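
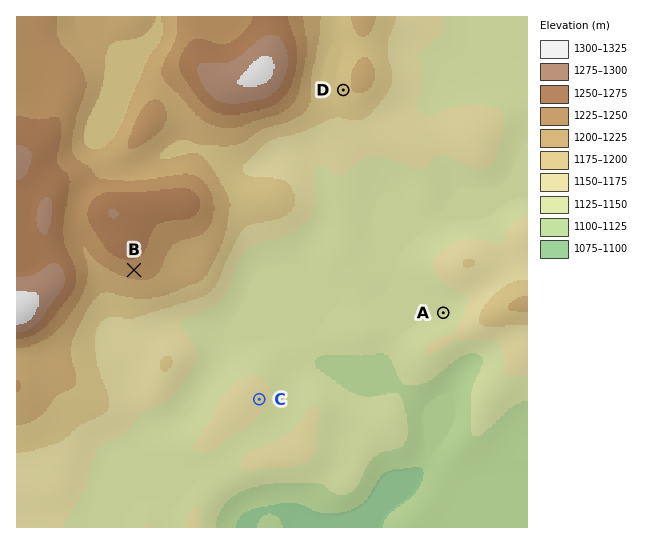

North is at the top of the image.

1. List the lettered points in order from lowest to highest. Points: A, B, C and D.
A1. A C D B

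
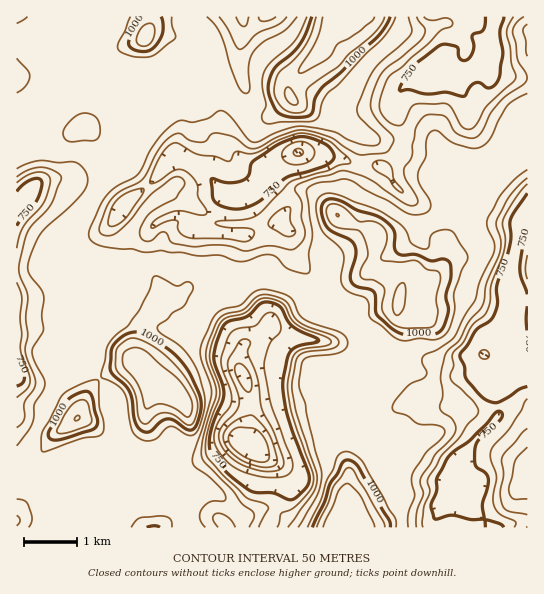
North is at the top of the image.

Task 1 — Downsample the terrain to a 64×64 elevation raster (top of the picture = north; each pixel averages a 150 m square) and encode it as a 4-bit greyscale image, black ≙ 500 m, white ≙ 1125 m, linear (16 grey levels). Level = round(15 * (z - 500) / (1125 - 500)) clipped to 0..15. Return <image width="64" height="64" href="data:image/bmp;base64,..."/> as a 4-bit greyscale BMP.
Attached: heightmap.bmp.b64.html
<image width="64" height="64" href="data:image/bmp;base64,Qk12CAAAAAAAAHYAAAAoAAAAQAAAAEAAAAABAAQAAAAAAAAIAAATCwAAEwsAABAAAAAAAAAAAAAAABEREQAiIiIAMzMzAERERABVVVUAZmZmAHd3dwCIiIgAmZmZAKqqqgC7u7sAzMzMAN3d3QDu7u4A////AJmqqqqqqqq7zLuqqZiJmHd4mr3v///uy6mGZ3dmZmd4maqqqqqqqqu7u6qpmJmZh3eJrO///+3LqYZmZmZmeIiaqqqqqqqqqqqqqqqZmZiHd3ib3v//7LqphmVVVmeJmaqqqqqqqqqqqqqqqqqZh3d2Z4rO//7cqqqXZVVVZ4mqqqqqqqqqqqqqqqqqqph2ZmZWeb3/7suqqpdlVVVniaqqqqqqqqqqqqqqqqqph2VVVVVorO7tuqqqh2VVVWeJqqqqqqqqqqqqqqqqqphlVVVVVWir3ty6qqqXZVVVZ4mqqqqqqqqqqqqqqqqph1VDMzRVaavN26qqqph2VVZniaqquqqqqqqqqqqqqph1QyERJFV5qry7qqqqqYZVVneJqqq7uqqqqqqqqqqqmGUxEAE0Voqqu7qqqqqpl2Zmd4maqqu7uqqqqqq6qqqoVCEAETVXmqqqqqqqqqqpdmZneJmaq83Mu7qqq7uqq6hTEQESRWeaqqqqqqqqqqmXZmZ4iZmrze7cuqq83Lu8yWQhESNFaJqqqqqqqqqqqph2ZmeIiaq97u26qr3dzN7adUIiNFV5qqqqqqqqqpmZiHdmZ3iJqrze7bqqzu7e79uGVDM0VnmqqqqqqqqpmZiIh3Zmd4mqq93suqrO/u//65ZUM0VWiaqqqqqqqpmZmIiHZmZ3eJqrzNy6q87////bl1QzRVaJqqqqqqqqmZmYiHZmZmdnmqq7u7qr3v///suXVCNFVoqqqqqqqqqpmZiHdlVVZmeaqqq7u83v///tupZTI0VWiqqqqqqqqqqpmHdlVVVVZ5qqqqq83v///ty6hkIjRVaKqqqqqqqqqqqYdmVVVVVoqqqqqqze///tzLl1QzRFVnmqqqqqqqqqqZh2ZVVVVXmqqqqqq97//tzLqXVDNEVVeZqqqqqqqqqpmXZVVVVVeaqqqqqr3u7tzLqpdUQ0RVVneIiaqqqqqqqph2VVVVZ5mqqqqqrN3dy7qqmGVERFVVVmeJqqqqu7u7qYZVVVVniaqqqqqrvMy7qqqoZVRERVVniJqqqqvMzMy6l2VVVWeZqqqqqqqrzLuqqql2VVVEVomqqqqqvN7u7cuodmVVZ5mqqqqqqqu8y7uqqph2ZVVomqqqqqvO7u7t26mHZlVnmaqqqqqqqrvLu7qqqpl2VXmqqqqqq97+7u3bqph2VWeJqqqqqqqqq8u7uqqqqpd3iaqqqqq73v7u7cuqmHZVZ5mqqqqqqqqrvLu7qqqqqZmqqqqqu7ze7u7ty6qpdlVomqqqqqqqqqu7u7uqqqqqqqqqqqu83d7u7u3cuql2VWiaqqqqqqqqq7uqqqqqqqqqqqqqq83d7u7u7dy6qYZVeaqqqqqqqqqqqqqqqqqqqqqpmqqrvd3u7u7d3Lqql1Z4mqqqqqqqqqqqqqqqqqmqqpmaqqu83d3d3czMu6qYZniaqqqqqqqqqqqqmZmZmZmZmZqqq7zd3czLu8u7qqhlaJqqqqqpmZmZmZiIiIiHiIiIiaq7zN7ty7u7u7qqqWZnmaqqqpmJmYiJh3d3d3d3h3eJq7zN3u3Luru7uqqodmeJqqqqmIiZiHiHd3d3d3d3d4mr3d3e7cuqq7uqqphmZniZqqqpd3mYd3d3d3d3d3d3iazu7d3LuqqqqqqqmGZVZ4maqqmGaJmId3d3dmZ3h3eJve7czLqqmaqqqqqpdlVmeJmqqodniZiIiHZmZmZ4h4m83cu6qpmJmqqqqqmHZlZ4mZqqmHd4mZiHdmVVVmeImqu7qqqZh4mqqqqqqpdmVmiZmqqpmHeJmYd2ZmVVZniaqqqqqZh3iaqqqqqqmHdmZ4mZqqqpmHiZh2ZmZmVWZ4iZmqmYh3iaqqqqqqqpiYd4mZqqqqqod3h2Zmd2ZVVWZneJiIh3iJqqqqqqqqqqmZmZqqqqqql2Z3Znd3ZlVVVVVmd3h3eImaqqqqqqqqqqqqqqqqqqqYdmd3d3d3ZVVERVZ3iIiIiJqqqqqqqqqqqqqqqqqqqqmHd4iIh4iHZURFVomZmZiImqqqqqqqqqqqqru7uqqqqpiImIiImqmHZVZ4mqqqmIiaqpmZmqqqqqqru7u6qqqqqZmZmZmqqqmIiJmqqqmIiJmpmIiZqqqqqqq7u7qqqqqqmZmZmqqruqqqqqqqmId4mZmHd4mqqqqqqqu7uqqqqqqqqqmqqrvMzMuqqqmYd3iImIdniaqqqqqqqruqqqqqqqqqqqqqq83u3KqqqYdmd4iIdmZ4mqqqqqqqqqqqqqqqqqqqqqqr3v7cuqqph2Znd3d2ZneJqqqqqqu6qqqqqqqqqqqqqqze7ty7qqmXdmZmZmZmZniZmqqqqruqqqqqqqqqqqqavN7u3cu6qph2ZlVWZmZmZ4iaqqqqq7qqqqqqqqqqqZqs3u7u3MuqmHdmVVVVZmZneJqqqqqquqqqqqqqqqqpmqvN7u7u3LqpiHZlVVZmZmeJqqqqqqqqqqqqqqqqqqmaqrze/+7tuqqZh2ZVZmZmZ4mqqqqqqqq7vMuqqqqqmZmqq83v/u3bqqmYdmZmZmZniaqqqqqqqrvN3LuqqqqYiaqqvO7/7u3LqpmHZmZmZmeJqqqqqqqqq87ty7qqqpiImaqr3v/+7tyqqZh3dmZmZ5qqqqqqqqqrze3LqqqpiIiImavO///+7bqqmId3ZmZnmpqqqqqqqqq83cuqqpmImHeImr3////uy6mHd3dmZmeJ"/>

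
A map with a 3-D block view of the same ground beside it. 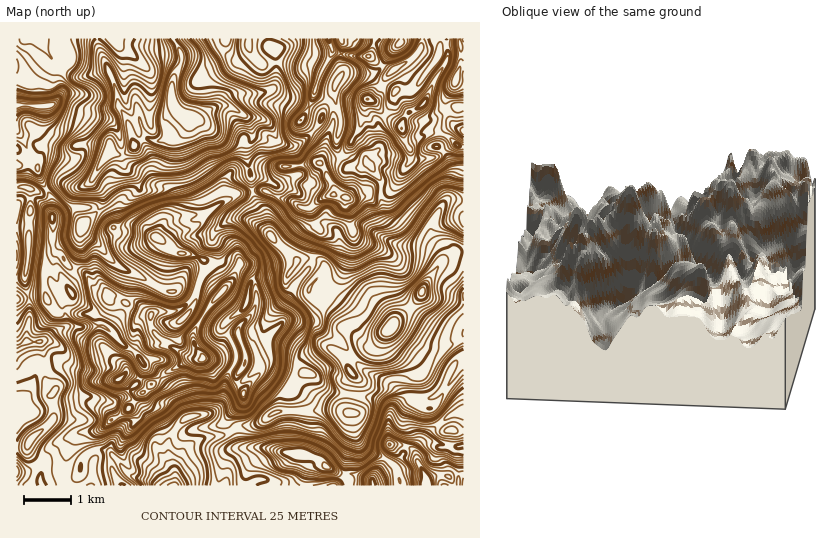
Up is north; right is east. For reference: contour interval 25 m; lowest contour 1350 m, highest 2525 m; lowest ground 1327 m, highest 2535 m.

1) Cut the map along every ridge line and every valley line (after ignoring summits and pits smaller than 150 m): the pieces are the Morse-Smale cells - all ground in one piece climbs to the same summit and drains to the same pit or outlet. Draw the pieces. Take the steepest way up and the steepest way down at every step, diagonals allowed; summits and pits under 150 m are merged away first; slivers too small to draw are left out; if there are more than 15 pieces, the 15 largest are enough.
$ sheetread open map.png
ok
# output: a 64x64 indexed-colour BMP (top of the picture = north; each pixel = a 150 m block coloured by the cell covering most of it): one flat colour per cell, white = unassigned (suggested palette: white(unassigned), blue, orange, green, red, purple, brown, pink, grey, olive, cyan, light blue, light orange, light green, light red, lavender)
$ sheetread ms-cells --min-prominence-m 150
<image width="64" height="64" href="data:image/bmp;base64,Qk12CAAAAAAAAHYAAAAoAAAAQAAAAEAAAAABAAQAAAAAAAAIAAATCwAAEwsAABAAAAAAAAAA////ALR3HwAOf/8ALKAsACgn1gC9Z5QAS1aMAMJ34wB/f38AIr28AM++FwDox64AeLv/AIrfmACWmP8A1bDFABEREREREREWZmZma7u7u7u0RERERERERN3d3dREREREEREREREWEWZmZmZru7u7u7RERERERERN3d3d1EREREQRERERERZmZmZmZmu7u7u7tERERERERE3d3d1ERERERBERERERFmZmZmZma7u7u7u7RERERERETd3d1EREREREEREREREWZmZmZmZmu7u7u7u7RERERERN3dREREREREQREREREWZmZmZmZma7u7u7tERERERERETdRERERERERBERERERZmZmZmZmZma7u7tERERERERERNREREREREREEREREREWZmZmZmZmZmZmtEREREREREREREREREREREQREREREREWZmZmZmZmZmZhRERERERERERERERERERERBERERERERFmZmZmZmZmZhEREUREREREREREREREREREERERERERERZmZmZmZmZmYRERFEREREREREREREREREQREREREREREWZmZmZmZmZmERERERERERFERERERHdERBERERERERERFmZmZmZmZmYREREREREREURERERHd3REERERERERERERZmZmZmZmZhERERERERERREREREd3dEQREREREREREREWZmZmZmZmERERERERERFERERER3d3RBEREREREREREREWZmZmZmYREREREREREURERERHd3dEERERERERERERERFmZmZmZhERERERERERREREREd3d3QRERERERERERERERFmZmYRERERERERERREREREd3d3dxEREREREREREREREREREREREREREREREUREREd3d3d3EREREREREREREREREREREREREREREREREUREd3d3d3cRERERERERERERERERERERERERERERERERNEd3d3d3dxERERERERERERERERERERERERERERERERMzR3d3d3d3ERERERERERERERERERERERERERERERERMzM3d3d3d3cREREREREREREREREREREREREREREREREzMzN3d3d3dxERERERERERERERERERERERERERERERETMzMzd3d3d3ERERERERERERIRERERERERERERERERETMzMzM3d3d3cRERERERERERIhERERERERERERERERETMzMzMzN3d3dyIiERERERIiIiERERERERERERERERETMzMzMzMzd3d3IiIRERESIiIiIhERERERERERERERETMzMzMzMzN3d3ciIhERERIiIiIiERERERERERERERETMzMzMzMzMzd3dyIiERERIiIiIiIhEREREREREREREREzMzMzMzMzM3d3IiIhEiIiIiIiIiERERERERERERERETMzMzMzMzMzd3ciIiESIiIiIiIiIRERERERERERETEzMzMzMzMzMzM3dyIiIiIiIiIiIiIiEREREREREREZMzMzMzMzMzMzMzd3IiIiIiIiIiIiIiEREREREREREZmTMzMzMzMzMzMzN3ciIiIiIiIiIiIiEREREREREREZmZMzMzMzM5kzMzN3dyIiIiIiIiIiIiIREREREREREZmZmTMzMzM5mTMzN3d3IiIiIiIiIiIiIiERERERERERmZmZk5mZmZmTMzMzd3ciIiIiIiIiIiIiIiERERERERGZmZmZmZmZmZMzMzN3dyIiIiIiIiIiIiIiIiIiEREREJmZmZmZmZmZMzMzMzd3IiIiIiIiIiIiIiIiIiIhEREAmZnMyZmZmZkzMzMzN3ciIiIiIiIiIiIiIiIiIiIhEQAMzMzMyZmZmTMzMzMzMyJVUiIiIiIiIiIiIiIiIiIiiIzMzMzJmZmZMzMzMzMzVVVVVVVSIiIiIiIiIiIiIiKIiMzMzMmZmZkzMzMzMzNVVVVVVVIiIiIiIiIiIiIiKIiIiMzMmZmZmTMzMzMzM1VVVVVVVSIiIiIiIiIiIiIoiIiIjMyZmTmTMzMzMzMzBVVVVVVVIiIiIiIiIiIiIiiIiIjMzJmTMzMzMzMzMzMAVVVVVVVSUiIiIiIiIiIiKIiIiMzMmTMzMzMzMzMzMwVVVVVVVVVVUiIiIiIiIiIoiIiIzMyZMzMzMzMzMzMzBVVVVVVVVVVSIiIiIiIiIiKIiIiMzJkzMzMzM6MzM6pVVVVVVVVVVSIiIiIiIiIiIoiIiIjJmTMzMzM6qqOqqlVVVVVVVVVVIiIiIiIiIiIoiIiIiDmZMzMzMzqqqqqqVVVVVVVVVVUiIiIiIiIiIiiIiIiDM5kzMzMzM6qqqqpVVVVVVVVVUiIiIiIiIiIiiIiIiIgzmTMzMzMzOqqqqv9VVVVVVVVSIiIiIiIiIoiIiIiIiDM5MzMzMzMzqqqq//VVVVVVVSIiIiIiIiIiiIiIiIiIMzMzMzMzMzM6qqr/9VVVVVVVIiIiIiIiIiIiIiKIiIiDMzMzMzMzMzqqqv9VVVVVVVUiIiIiIiIiIiIiIiiIiIMzMzMzMzMzM6qq9VVVVVVVVSIiIiIiIiIiIiIiKIiIgzMzMzMzMzMzqqpVVVVVVVVSIiIiIiIiIiIiIiIoiIiIMzMzMz4zMzM6qlVVVVVVVVIiIiIiIiIiIiIiIiiIiIgzMzMz7u4zMzqqVVVVVVVVIiIiIiIiIiIiIiIiKIiIiIMzMz7u7uMzM6pVVVVVVVUiIiIiIiIiIiIiIiIoiIiIgzMzPu7u7jMzqlVVVVVVVSIiIiIiIiIiIiIiIoiIiIiDMzM+7u7uMzOq"/>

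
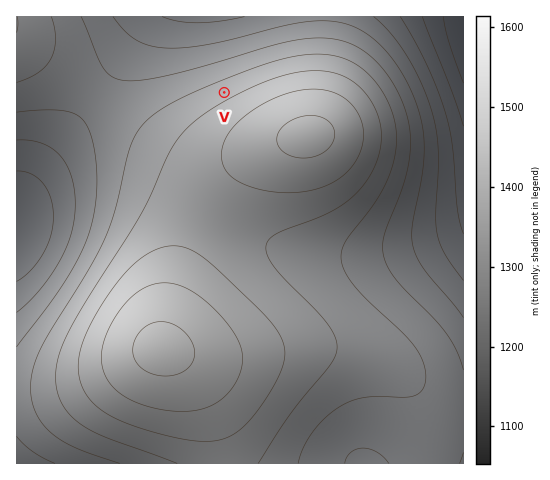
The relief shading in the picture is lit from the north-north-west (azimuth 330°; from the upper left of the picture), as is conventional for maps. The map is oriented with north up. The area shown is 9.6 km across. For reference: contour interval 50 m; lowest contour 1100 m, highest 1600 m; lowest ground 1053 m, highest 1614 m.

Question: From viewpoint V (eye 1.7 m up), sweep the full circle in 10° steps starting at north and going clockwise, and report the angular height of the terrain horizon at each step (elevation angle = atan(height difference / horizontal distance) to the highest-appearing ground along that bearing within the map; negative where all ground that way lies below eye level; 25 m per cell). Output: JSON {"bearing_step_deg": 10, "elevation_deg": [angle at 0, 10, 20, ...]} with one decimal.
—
{"bearing_step_deg": 10, "elevation_deg": [-6.7, -6.1, -5.4, -4.4, -3.4, -2.2, -0.9, 0.4, 1.7, 2.9, 3.9, 4.7, 5.3, 5.7, 5.9, 6.0, 5.9, 5.6, 5.2, 4.6, 3.8, 3.0, 2.0, 1.1, 0.0, -0.9, -1.4, -0.6, 0.0, 0.2, -1.8, -3.6, -4.9, -5.8, -6.4, -6.7]}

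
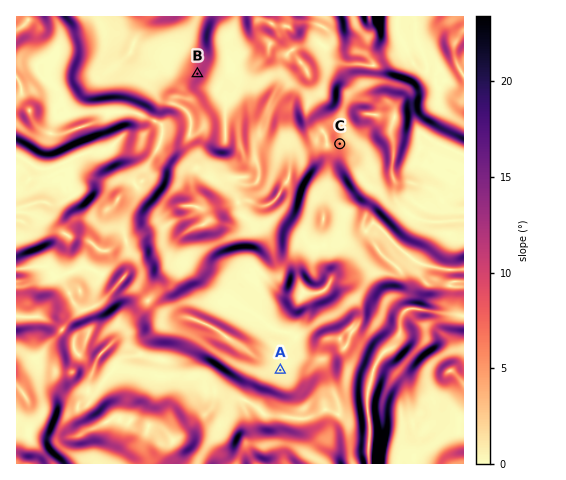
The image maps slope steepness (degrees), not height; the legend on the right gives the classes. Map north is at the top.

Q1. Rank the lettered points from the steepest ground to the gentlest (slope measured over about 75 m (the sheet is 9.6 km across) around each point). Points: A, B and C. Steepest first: B C A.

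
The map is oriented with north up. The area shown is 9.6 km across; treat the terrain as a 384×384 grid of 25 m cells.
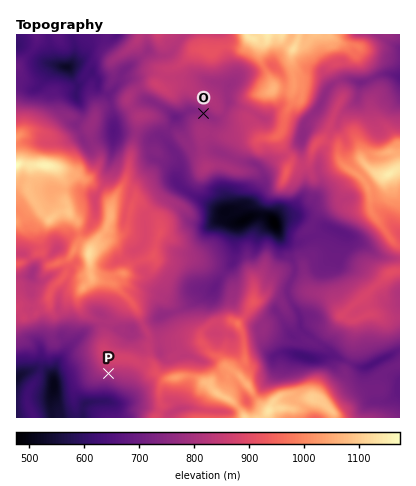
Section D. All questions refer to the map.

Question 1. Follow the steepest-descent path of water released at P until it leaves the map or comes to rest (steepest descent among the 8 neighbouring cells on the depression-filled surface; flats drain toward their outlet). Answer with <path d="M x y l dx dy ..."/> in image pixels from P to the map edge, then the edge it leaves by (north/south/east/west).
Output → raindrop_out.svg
<path d="M108 374l0 26-2 2-14 0-4 0-6 8 0 8"/>
exit: south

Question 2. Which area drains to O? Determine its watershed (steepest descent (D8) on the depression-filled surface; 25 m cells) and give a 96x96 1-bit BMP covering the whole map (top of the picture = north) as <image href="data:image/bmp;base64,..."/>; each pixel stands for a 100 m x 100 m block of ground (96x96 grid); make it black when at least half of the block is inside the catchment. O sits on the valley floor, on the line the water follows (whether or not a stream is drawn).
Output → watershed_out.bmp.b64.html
<image width="96" height="96" href="data:image/bmp;base64,Qk2+BAAAAAAAAD4AAAAoAAAAYAAAAGAAAAABAAEAAAAAAIAEAAATCwAAEwsAAAIAAAAAAAAA////AAAAAAAAAAAAAAAAAAAAAAAAAAAAAAAAAAAAAAAAAAAAAAAAAAAAAAAAAAAAAAAAAAAAAAAAAAAAAAAAAAAAAAAAAAAAAAAAAAAAAAAAAAAAAAAAAAAAAAAAAAAAAAAAAAAAAAAAAAAAAAAAAAAAAAAAAAAAAAAAAAAAAAAAAAAAAAAAAAAAAAAAAAAAAAAAAAAAAAAAAAAAAAAAAAAAAAAAAAAAAAAAAAAAAAAAAAAAAAAAAAAAAAAAAAAAAAAAAAAAAAAAAAAAAAAAAAAAAAAAAAAAAAAAAAAAAAAAAAAAAAAAAAAAAAAAAAAAAAAAAAAAAAAAAAAAAAAAAAAAAAAAAAAAAAAAAAAAAAAAAAAAAAAAAAAAAAAAAAAAAAAAAAAAAAAAAAAAAAAAAAAAAAAAAAAAAAAAAAAAAAAAAAAAAAAAAAAAAAAAAAAAAAAAAAAAAAAAAAAAAAAAAAAAAAAAAAAAAAAAAAAAAAAAAAAAAAAAAAAAAAAAAAAAAAAAAAAAAAAAAAAAAAAAAAAAAAAAAAAAAAAAAAAAAAAAAAAAAAAAAAAAAAAAAAAAAAAAAAAAAAAAAAAAAAAAAAAAAAAAAAAAAAAAAAAAAAAAAAAAAAAAAAAAAAAAAAAAAAAAAAAAAAAAAAAAAAAAAAAAAAAAAAAAAAAAAAAAAAAAAAAAAAAAAAAAAAAAAAAAAAAAAAAAAAAAAAAAAAAAAAAAAAAAAAAAAAAAAAAAAAAAAAAAAAAAAAAAAAAAAAAAAAAAAAAAAAAAAAAAAAAAAAAAAAAAAAAAAAAAAAAAAAAAAAAAAAAAAAAAAAAAAAAAAAAAAAAAAAAAAAAAAAAAAAAAAAAAAAAAAAAAAAAAAAAAAAAAAAAAAAAAAAAAAAAAAAAAAAAAAAAAAAAAAAAAAAAAAAAAAAAAAAAAAAAAAAAAAAAAAAAAAAAAAAAAAAAAAAAAAAAAAAAAAAAAAAAAAAAAAAAAAAAAAAAAAAAAAAAAAAAAAAAAAAAAAAAAAAAAAAAAAAAAAAAAAAAAAAAAAAAAAAAAAAAAAAAAAAAAAAAAAAAAAAAAAAAAAAAAAAAAAAAAAAAAAAAAAAAAAAAAAAAAAAAAAAAAAAAAAAAAAAAAAAAAAAAP/4AAAAAAAAAAAAH//8AAAAAAAAAAAAH//+AAAAAAAAAAAAH//+AAAAAAAAAAAAH//+AAAAAAAAAAAAH//+AAAAAAAAAAAAH///AAAAAAAAAAAAD///AAAAAAAAAAAAB///gAAAAAAAAAAAD///gAAAAAAAAAAAH///gAAAAAAAAAAAf///gAAAAAAAAABB////gAAAAAAAAAH/////wAAAAAAAAAD/////wAAAAAAAAAB/////gAAAAAAAAAB/////gAAAAAAAAAAf////gAAAAAAAAAAH////gAAAAAAAAAAD////gAAAAAAAAAAB////gAAAAAAAAAAA9///gAAAAAAAAAAAAf//gAAAAAAAAAAAAAP/AAAAAAAAAAAAAAH8AAAAAAAAAAAAAAB8AAAAA="/>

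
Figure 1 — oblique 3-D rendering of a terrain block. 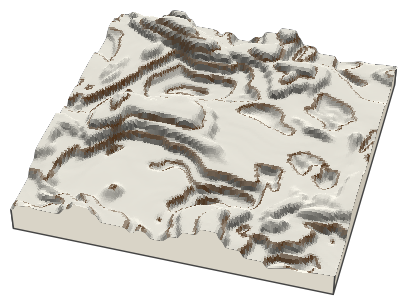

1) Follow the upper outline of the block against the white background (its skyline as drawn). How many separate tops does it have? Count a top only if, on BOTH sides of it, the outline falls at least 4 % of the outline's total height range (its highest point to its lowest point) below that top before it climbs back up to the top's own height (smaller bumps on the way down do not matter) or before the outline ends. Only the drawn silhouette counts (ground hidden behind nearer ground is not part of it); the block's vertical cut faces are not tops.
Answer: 2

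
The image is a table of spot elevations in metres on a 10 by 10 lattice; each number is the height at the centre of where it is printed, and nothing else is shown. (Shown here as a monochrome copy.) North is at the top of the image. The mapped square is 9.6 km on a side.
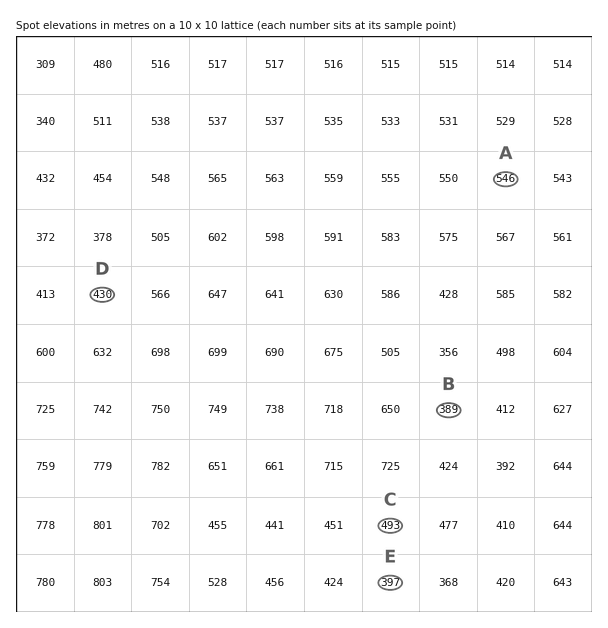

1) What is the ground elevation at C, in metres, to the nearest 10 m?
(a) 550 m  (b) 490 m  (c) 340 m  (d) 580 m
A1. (b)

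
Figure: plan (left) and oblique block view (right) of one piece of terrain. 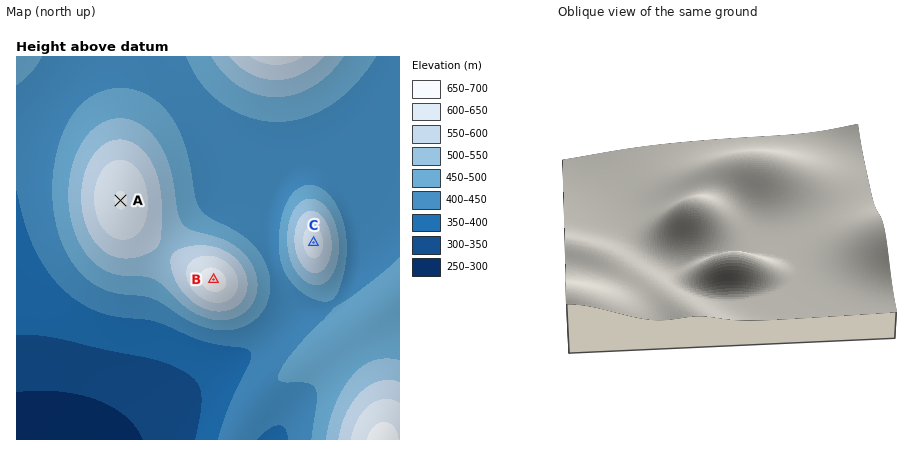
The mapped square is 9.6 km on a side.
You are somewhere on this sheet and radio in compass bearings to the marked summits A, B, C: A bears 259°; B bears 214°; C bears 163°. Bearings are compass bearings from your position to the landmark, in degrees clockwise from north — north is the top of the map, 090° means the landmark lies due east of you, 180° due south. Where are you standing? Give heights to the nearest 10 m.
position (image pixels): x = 290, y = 167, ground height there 420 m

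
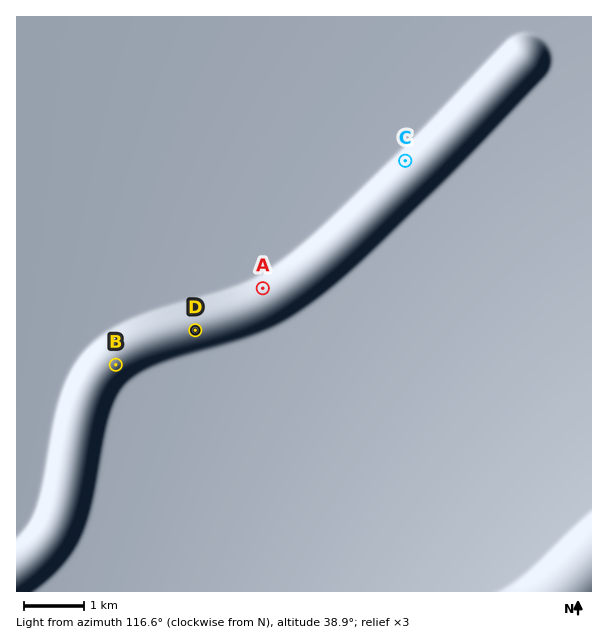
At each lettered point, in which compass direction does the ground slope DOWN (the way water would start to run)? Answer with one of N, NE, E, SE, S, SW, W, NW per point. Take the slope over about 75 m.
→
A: SE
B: NW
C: SE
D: N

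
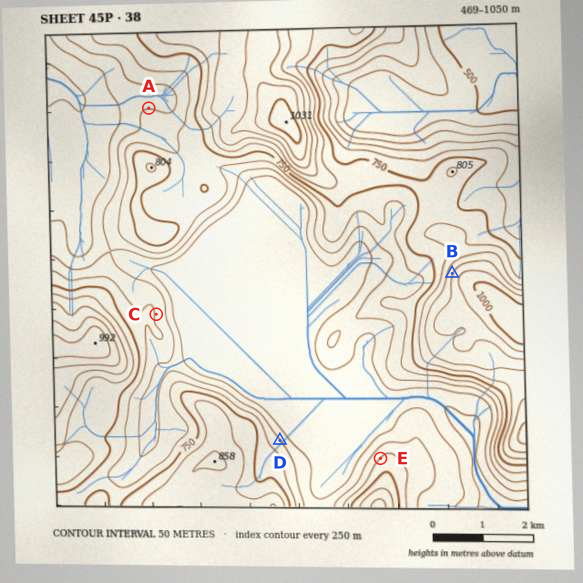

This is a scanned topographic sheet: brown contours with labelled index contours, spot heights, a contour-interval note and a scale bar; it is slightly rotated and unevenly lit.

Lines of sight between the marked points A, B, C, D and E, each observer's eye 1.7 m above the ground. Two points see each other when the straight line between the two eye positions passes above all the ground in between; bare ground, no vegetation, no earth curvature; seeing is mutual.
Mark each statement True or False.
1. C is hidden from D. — True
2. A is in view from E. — False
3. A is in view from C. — False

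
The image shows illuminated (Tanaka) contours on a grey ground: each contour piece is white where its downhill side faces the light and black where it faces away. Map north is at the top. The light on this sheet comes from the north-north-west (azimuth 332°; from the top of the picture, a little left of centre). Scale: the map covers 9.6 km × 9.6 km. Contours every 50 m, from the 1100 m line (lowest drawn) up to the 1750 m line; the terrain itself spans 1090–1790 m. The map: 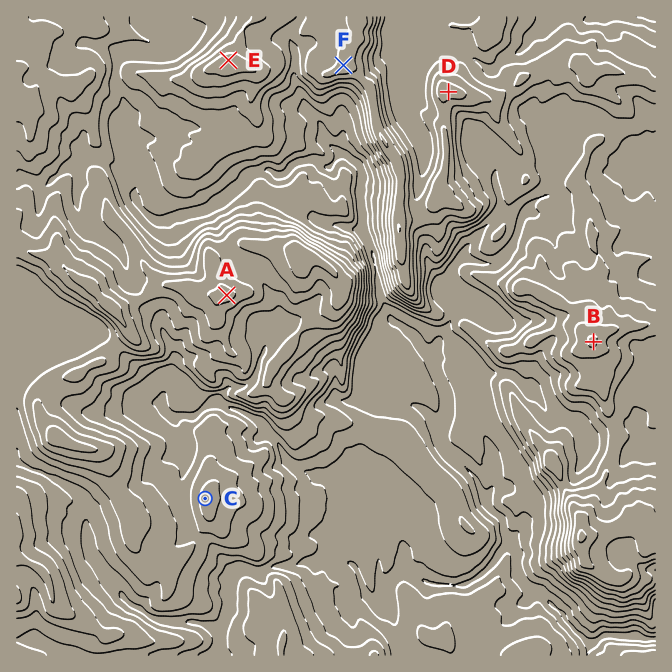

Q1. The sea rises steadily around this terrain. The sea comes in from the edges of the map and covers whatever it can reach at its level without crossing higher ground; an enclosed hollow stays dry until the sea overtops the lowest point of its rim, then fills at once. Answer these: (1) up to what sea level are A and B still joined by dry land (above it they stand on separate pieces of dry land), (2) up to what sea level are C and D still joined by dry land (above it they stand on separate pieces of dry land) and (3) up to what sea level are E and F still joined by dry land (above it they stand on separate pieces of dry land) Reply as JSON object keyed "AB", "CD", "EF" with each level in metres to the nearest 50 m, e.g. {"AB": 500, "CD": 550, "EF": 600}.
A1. {"AB": 1400, "CD": 1500, "EF": 1650}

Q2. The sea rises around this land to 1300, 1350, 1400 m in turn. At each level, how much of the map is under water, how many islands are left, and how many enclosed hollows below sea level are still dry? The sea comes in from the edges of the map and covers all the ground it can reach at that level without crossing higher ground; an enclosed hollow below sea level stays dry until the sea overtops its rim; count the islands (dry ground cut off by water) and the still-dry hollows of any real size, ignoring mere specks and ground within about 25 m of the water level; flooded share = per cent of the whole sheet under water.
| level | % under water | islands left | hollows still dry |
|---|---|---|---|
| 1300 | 20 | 0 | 0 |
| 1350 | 25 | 0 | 0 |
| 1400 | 34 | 0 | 0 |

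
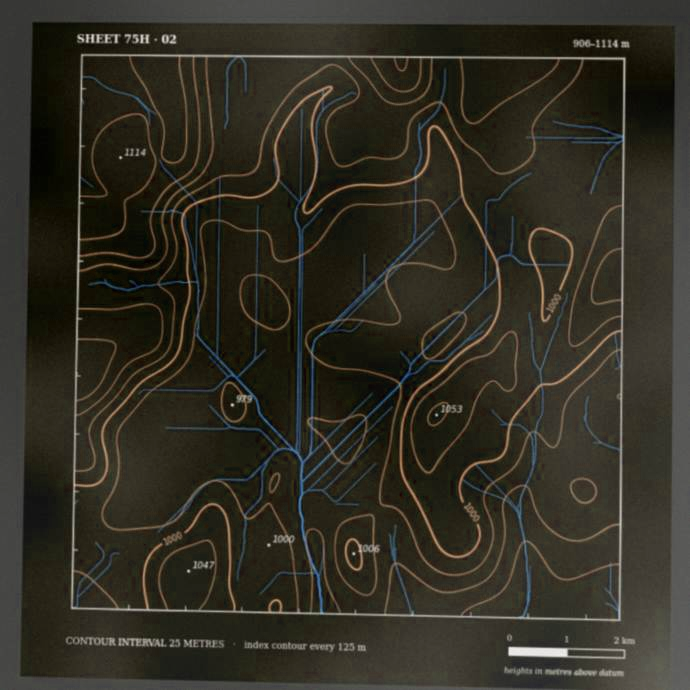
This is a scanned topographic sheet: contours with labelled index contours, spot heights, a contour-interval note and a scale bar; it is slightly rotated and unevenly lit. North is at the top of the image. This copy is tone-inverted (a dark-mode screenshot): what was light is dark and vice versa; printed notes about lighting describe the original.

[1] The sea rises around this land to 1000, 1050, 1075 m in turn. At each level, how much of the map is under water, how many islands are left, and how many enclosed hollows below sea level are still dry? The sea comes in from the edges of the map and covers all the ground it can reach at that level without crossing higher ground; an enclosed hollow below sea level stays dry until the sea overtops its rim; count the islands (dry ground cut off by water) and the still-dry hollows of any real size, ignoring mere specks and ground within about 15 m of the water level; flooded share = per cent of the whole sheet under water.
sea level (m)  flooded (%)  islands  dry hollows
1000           54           0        0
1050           87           0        0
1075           92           0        0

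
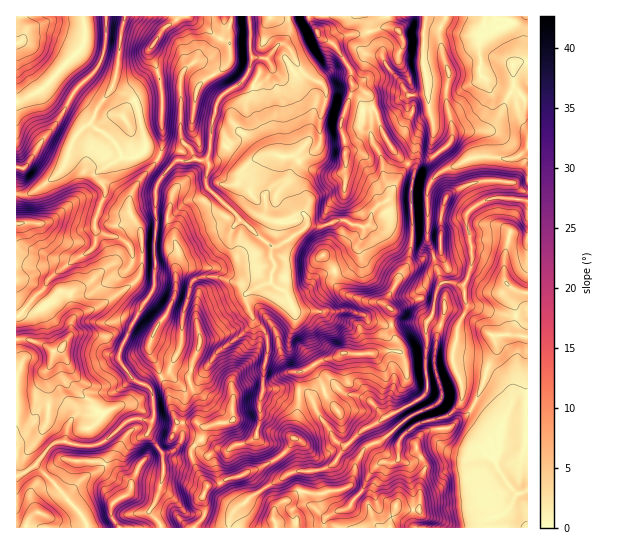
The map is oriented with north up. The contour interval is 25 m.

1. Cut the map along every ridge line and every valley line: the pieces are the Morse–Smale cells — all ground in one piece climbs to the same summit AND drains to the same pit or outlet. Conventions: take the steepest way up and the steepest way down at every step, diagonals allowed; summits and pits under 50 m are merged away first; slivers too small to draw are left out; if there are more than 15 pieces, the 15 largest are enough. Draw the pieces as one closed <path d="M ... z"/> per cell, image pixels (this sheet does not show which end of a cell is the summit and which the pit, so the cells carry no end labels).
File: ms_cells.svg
<path d="M527 16l-100 0-2 2-2 44 4 16 2 33 4 14-14 8-7 25-4 5 7 7-4 20 1 45 9 2 7-3 0 8 4 7 9 32-6 16-2 16-2 5 7 6 17 5 12-20-3-24 8-20 0-16-5-22 0-13 11-10 17-7 33 4z"/><path d="M258 383l-8 1-17 10 0 25-2 2-13 2-9 4-7 0-5-4-19 0-7 16-12 8 4 7 0 25-6 19-8 15 13 15 67 0 0-9 4-8 33-24 27-15 30-3 14-10 8-13-13-9-3-8-10-14-12-22-17-1-7-3-20 0 0-4z"/><path d="M97 231l-2 15-6 6-32 20-34 39 10 10 0 20 20 10 8-2 2 2 4 10-4 10 2 11 13 11 12 7 11 14-1 5-7 8-9 4-2 14 13 0 10-4 20-18 8-4 9 0 7 2 4-2-1-28-3-4-11-4-9-8-9-13-1-7 12-29 22-36 3-27-2-4-20-2-3-10-8-7z"/><path d="M207 159l-32 2-12 14-7 12-1 99-24 40-12 29 1 7 9 13 9 8 8 2 19-9 4-5 11-22 3-35 8-29 4-6 11-3 13 1 18 6 9 9 4 0 11-7 9-2 5-16-4-10 1-10-64-58-3-7 4-15z"/><path d="M287 16l-38 1 3 38-3 15-4 8-7 7-12 7-7 7-8 31 0 17-3 8 1 12-4 12 2 7 46 45 6-3 5-7 1-27 10-10 8-3 10-14 10-10 10-5 7-9 0-25 7-23-2-6-4-6-18-10-12-23-8-7 6-10z"/><path d="M502 197l-16 3-12 7-7 7 0 13 5 22 0 16-8 20 3 24-10 18 0 10-4 12 0 16 8 18 2 18 26 16 8 9 4 7 4-18 8-16 6-4 9-1 0-192z"/><path d="M210 276l-11 1-7 5-9 32-3 35-11 22-22 15 5 5 1 6 0 22-5 16 10 13 13-9 7-16 19 0 5 4 7 0 9-4 13-2 2-2 0-25 17-10 13-1 5-42-4-11-11-11-4-8-4-12 3-6-11-10z"/><path d="M349 67l-20 6-10 9 5 4 3 8-7 24-1 28-16 11-20 24-8 3-10 10-1 27-5 7-6 3 18 16 11-3 25-19 15 2 16-7 7 0 9 5 12 2 5-6 2-11 16-12 0-11-6-14 0-12-12-26 0-21 2-7-4-10-6-6-11-6z"/><path d="M482 449l-7 0-8 4-29-4-25 14-12-3-7 3-13 0-12 11-6 16-8 8-4 8-24 10-3 5 0 6 166 1 1-7 12-8 8-7 6-12-9-9-11-16-1-7z"/><path d="M249 16l-68 0-20 15-10 16-2 8 8 14 6 29 0 48-4 11 8 6 6 1 5-4 11 1 5-2 11 1 3-2 3-11 0-17 5-25 10-13 12-7 7-7 6-12 1-11z"/><path d="M426 323l-32 1-2 7 5 11 0 10-15-1-7 2-33 0-11 6-9 1-20 12-15 0-17 11-7 1 0 5 44 4 12 22 10 14 3 8 6 6 8 2 17-16 51-26 11-9z"/><path d="M527 395l-8 0-6 4-8 16-4 18-4-7-8-9-12-9-12-5-3-6-3 9-9 9-29 8-12 8-16-18-24 14-2 4 12 27 6 5 9 0 4-3 15 3 25-14 19 4 10 0 8-4 7 0 14 13 1 7 11 16 9 9-6 12-8 7-12 8 0 6 36 1z"/><path d="M426 16l-117 1 8 17 20 15 10 16 18-10 13 0 6 4 5 11 12 13 7 12-11 6-15 4-7 6 14 34 18 19 5-6 7-25 14-8-4-14-2-33-4-16z"/><path d="M271 283l-10 2-16 10 7 22 12 13 4 11-5 43 7-1 17-11 15 0 20-12 9-1 11-6 55-2 0-9-4-7-2-10-21-4-7-6-12-4-53 1-5-3-5-14z"/><path d="M23 312l-7 5 1 159 17-9 11-16 10-8 11-2 15 4 3-14 9-4 8-10-11-17-12-7-13-11-2-11 4-10-4-10-2-2-8 2-20-10 0-20z"/>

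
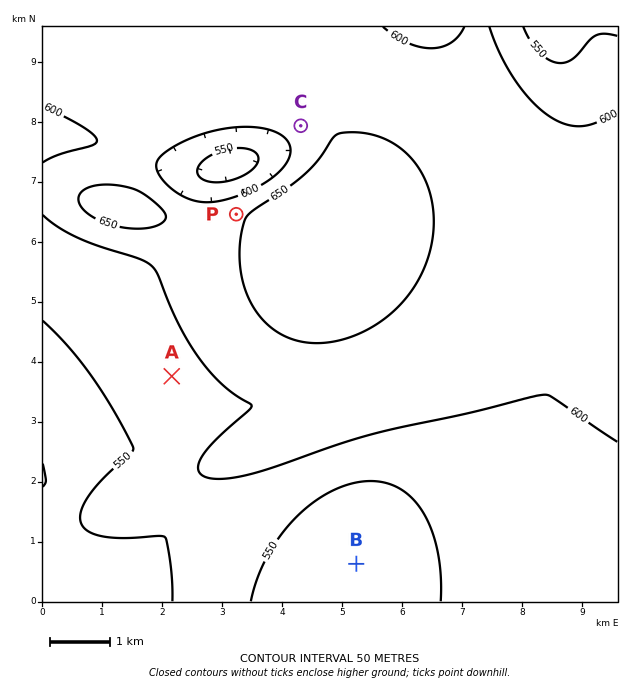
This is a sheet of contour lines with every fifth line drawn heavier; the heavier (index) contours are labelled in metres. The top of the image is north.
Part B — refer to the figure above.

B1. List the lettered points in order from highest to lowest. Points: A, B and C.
C A B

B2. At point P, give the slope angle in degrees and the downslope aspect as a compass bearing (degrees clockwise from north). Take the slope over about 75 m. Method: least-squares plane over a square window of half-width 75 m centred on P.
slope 5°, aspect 326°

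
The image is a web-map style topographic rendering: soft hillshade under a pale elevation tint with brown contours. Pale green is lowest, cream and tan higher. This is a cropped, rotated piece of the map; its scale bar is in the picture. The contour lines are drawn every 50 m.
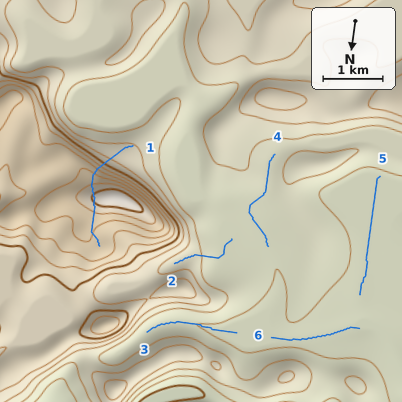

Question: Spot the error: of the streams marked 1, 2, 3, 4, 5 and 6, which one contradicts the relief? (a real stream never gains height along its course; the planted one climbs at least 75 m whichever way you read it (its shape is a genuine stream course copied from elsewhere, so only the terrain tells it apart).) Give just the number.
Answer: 1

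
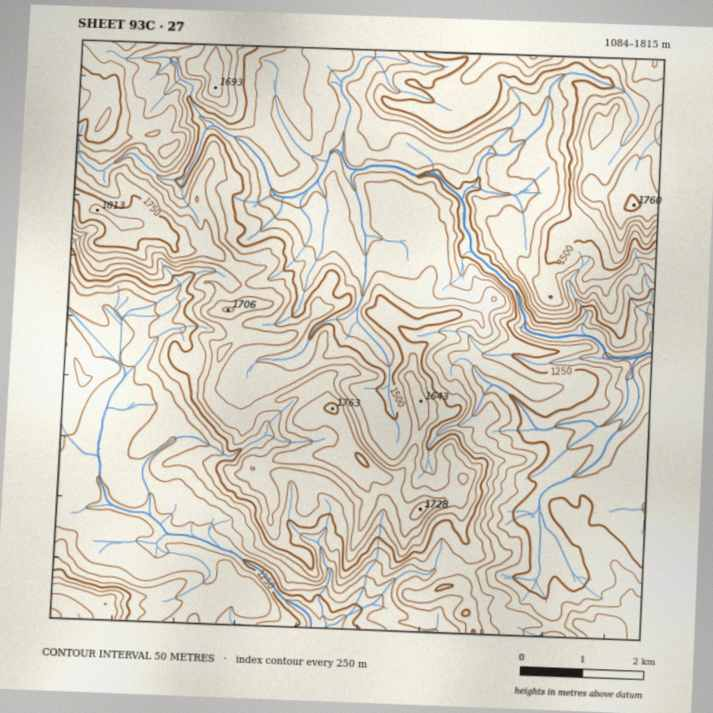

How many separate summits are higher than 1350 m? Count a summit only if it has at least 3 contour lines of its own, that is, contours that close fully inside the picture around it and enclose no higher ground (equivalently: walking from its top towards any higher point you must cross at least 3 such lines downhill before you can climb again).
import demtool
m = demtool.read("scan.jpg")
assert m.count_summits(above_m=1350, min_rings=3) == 1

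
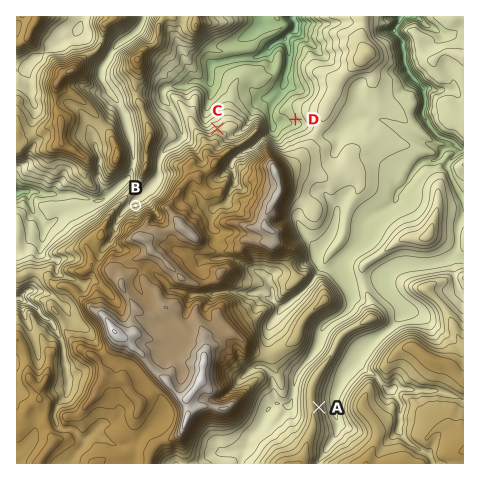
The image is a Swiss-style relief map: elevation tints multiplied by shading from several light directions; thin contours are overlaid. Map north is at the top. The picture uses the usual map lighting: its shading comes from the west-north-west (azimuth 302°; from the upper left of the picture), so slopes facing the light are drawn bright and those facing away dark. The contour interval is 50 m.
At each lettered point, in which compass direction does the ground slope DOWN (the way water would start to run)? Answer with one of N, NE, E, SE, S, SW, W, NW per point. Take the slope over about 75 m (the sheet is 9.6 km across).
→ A E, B N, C N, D SW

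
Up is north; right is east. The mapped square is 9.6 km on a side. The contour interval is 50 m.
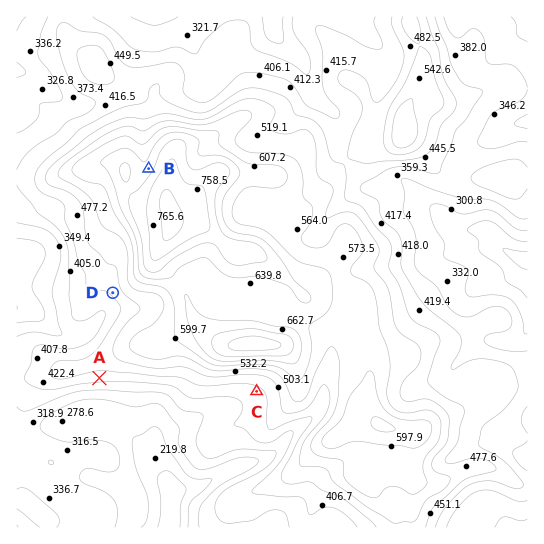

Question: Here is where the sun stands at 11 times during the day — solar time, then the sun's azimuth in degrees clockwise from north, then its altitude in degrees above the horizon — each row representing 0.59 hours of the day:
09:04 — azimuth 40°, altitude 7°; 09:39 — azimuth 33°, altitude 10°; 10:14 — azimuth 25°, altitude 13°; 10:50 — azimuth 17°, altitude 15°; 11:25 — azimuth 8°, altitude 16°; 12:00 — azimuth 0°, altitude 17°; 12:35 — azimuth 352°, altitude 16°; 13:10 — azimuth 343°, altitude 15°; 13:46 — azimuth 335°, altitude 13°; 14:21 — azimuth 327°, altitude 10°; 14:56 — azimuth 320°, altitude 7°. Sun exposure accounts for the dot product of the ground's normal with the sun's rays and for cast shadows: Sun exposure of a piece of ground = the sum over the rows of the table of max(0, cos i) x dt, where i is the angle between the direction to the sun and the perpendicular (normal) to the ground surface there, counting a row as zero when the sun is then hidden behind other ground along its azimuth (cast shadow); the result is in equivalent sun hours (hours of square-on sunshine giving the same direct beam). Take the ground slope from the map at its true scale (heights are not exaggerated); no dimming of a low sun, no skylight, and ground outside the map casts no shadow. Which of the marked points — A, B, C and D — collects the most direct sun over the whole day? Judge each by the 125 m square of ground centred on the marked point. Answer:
B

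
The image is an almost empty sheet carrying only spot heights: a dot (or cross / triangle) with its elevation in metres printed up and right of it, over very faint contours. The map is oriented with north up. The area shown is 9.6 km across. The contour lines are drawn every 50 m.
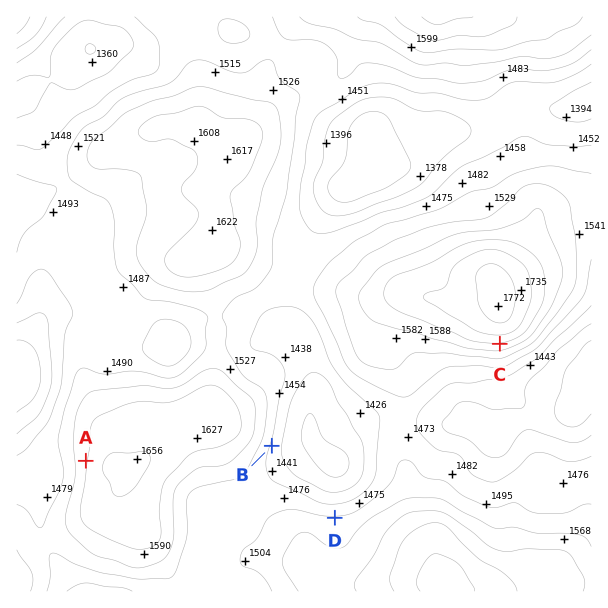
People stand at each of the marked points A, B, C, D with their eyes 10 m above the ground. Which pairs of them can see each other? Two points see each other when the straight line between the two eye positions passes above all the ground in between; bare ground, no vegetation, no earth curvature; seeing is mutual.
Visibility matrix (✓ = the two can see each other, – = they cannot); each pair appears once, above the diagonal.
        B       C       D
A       –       –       –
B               ✓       ✓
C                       ✓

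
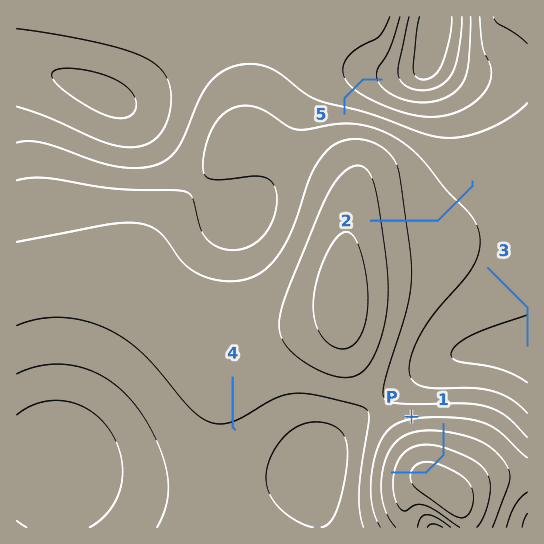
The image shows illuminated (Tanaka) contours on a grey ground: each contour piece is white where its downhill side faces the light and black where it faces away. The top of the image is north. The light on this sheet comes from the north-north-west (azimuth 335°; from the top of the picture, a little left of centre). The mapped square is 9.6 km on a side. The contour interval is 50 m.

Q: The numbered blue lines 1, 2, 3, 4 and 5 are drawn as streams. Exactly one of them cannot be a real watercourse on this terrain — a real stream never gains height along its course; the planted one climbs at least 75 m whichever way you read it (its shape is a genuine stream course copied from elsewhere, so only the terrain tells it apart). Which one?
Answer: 1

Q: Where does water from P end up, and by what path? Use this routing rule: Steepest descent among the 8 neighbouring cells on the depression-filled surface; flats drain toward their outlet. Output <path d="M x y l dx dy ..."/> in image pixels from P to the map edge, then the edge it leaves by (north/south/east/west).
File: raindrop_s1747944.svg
<path d="M411 417l0-26 32-32 10-2 1-2 3 0 1-1 4 0 1-1 18-2 1-1 41 0 2 1 2 0"/>
exit: east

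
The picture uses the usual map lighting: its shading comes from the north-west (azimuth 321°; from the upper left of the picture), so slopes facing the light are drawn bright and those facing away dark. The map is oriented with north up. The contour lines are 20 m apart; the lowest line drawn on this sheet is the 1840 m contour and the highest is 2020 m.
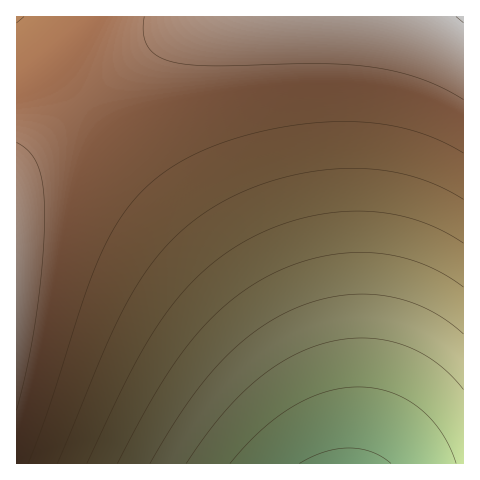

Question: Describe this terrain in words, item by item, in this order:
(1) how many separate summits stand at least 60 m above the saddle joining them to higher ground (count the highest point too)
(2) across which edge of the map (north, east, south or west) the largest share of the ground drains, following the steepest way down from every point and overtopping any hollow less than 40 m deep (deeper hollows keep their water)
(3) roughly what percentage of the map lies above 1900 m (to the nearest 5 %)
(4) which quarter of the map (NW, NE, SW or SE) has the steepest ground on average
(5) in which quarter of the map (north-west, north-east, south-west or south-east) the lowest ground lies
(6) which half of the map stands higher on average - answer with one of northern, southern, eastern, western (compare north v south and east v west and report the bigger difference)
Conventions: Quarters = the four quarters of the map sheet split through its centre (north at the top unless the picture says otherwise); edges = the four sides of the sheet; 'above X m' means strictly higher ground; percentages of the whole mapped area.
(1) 1 summit rises at least 60 m above its surroundings.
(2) Most of the ground drains across the southern edge.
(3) Ground above 1900 m makes up about 80 % of the sheet.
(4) The south-west quarter is the steepest part of the map.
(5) The lowest ground is in the south-east quarter.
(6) The northern half stands higher on average than the southern half.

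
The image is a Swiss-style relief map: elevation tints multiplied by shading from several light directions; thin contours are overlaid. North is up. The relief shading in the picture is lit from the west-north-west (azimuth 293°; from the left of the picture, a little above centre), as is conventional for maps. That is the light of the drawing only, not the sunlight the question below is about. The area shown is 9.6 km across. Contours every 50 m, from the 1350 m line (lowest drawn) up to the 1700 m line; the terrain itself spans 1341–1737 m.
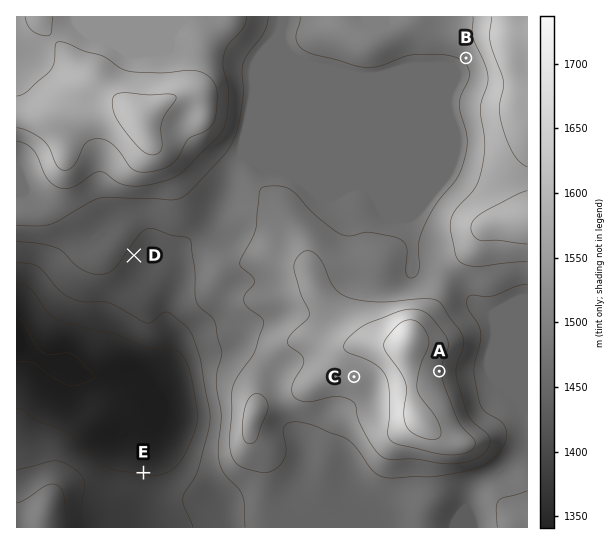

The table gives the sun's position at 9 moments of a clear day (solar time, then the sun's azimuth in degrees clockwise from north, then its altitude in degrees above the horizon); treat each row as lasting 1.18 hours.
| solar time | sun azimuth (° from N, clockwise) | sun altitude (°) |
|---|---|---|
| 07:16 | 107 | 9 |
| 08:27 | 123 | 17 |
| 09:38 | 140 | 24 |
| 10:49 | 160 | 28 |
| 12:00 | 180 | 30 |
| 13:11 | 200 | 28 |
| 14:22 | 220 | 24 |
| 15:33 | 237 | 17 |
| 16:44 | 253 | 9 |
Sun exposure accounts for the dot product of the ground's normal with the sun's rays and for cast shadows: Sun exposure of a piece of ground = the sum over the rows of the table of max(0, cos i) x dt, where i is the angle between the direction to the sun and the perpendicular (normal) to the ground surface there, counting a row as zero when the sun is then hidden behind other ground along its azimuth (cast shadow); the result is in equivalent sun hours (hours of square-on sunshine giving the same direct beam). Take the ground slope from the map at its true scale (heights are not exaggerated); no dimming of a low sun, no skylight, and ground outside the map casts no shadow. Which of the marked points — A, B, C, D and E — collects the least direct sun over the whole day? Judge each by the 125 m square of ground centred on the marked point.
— E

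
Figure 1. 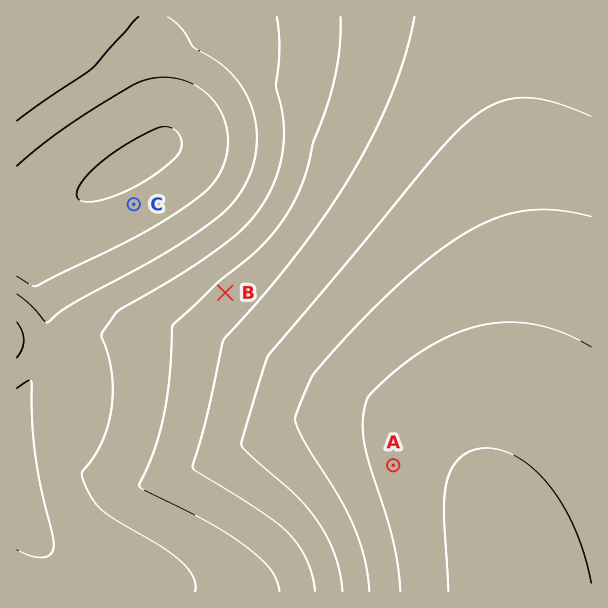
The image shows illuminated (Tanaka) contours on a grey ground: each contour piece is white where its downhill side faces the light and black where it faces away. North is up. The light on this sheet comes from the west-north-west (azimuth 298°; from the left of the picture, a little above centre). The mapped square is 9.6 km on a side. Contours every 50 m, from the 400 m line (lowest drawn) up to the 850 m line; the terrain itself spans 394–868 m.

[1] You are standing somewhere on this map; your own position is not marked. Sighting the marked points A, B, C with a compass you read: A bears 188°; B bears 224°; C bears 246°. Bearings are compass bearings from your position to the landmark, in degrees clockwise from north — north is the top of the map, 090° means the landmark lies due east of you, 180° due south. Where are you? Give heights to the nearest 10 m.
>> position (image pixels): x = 449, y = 63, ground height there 670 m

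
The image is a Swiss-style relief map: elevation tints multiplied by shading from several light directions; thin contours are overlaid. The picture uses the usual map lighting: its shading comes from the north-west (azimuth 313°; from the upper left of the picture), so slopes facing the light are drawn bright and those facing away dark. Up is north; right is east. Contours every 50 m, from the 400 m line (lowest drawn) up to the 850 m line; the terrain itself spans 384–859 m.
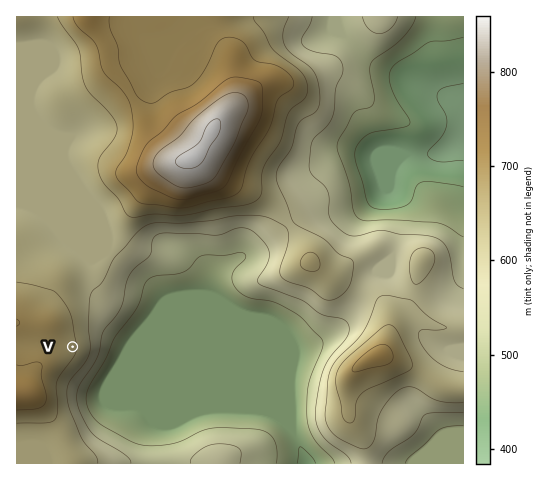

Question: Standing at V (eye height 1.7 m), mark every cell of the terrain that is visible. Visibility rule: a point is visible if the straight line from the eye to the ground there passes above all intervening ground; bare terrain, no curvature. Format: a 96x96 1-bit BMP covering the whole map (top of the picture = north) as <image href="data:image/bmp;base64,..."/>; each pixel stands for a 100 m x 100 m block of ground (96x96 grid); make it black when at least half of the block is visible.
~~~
<image width="96" height="96" href="data:image/bmp;base64,Qk2+BAAAAAAAAD4AAAAoAAAAYAAAAGAAAAABAAEAAAAAAIAEAAATCwAAEwsAAAIAAAAAAAAA////AAAAAAAAf/////gAAD/gAAAAf/////wAAH/gAAAAP/////4AAP/AAAAAP//////AAf/AAAAAP//////4A/+AAAAAPgA////8B/8AAAAAfAAP///8H/8AAAAAeAAH///+P/8AAAAAcAAD//////8AAAAAYAAD//////8AAAAAAAAD//////4AAAAAgAAD//////4AAAABgAAD//////4AAAADgAAD//////4AAAAPAAAD//////4AAAA/AAAB//////4AAAD/AAAB//////4AAAA+AAAB//////4AAAAEAAAB//////8AAAAAAAAB//////8AAAAAAAAB//////+AAAABwAAB///////gAAABwAAB///////4AAAB4AAB///////8AAAAeAAB///////8AAAAOAAB///////+AAAAeAAB///////+AAAA+AAB///////+AAAA+AAB////////AAAA8AAB////////AAAAAAAB////////AAAAAAgD////////AAAAAD8D////////AAAAAH/j////////AAAAAP////////D/AAAAAP4f//////A+AAAAAf4P//////AOAAAAAf4P//////AAHAAAA/4P/////+AAHAAAB/+f/////+AADgAAB////////8AABgAAA////////wAAAgAAA////////wAAAAAAA////////gAAAAAAA////////gAAAAAAA////////gAAAAAAB//g/////AAAAAAAB//h/////AAAAAAAB//j////+AAAAAAAB///////+AAAAAAAB///////8AAAAAAAB///////4AAAAAAAB///////4AAAAAAAB///////wAAAAAAAD///////gAAAAAAAD//////+AAAAAAAAD//////wAAAAAAAAD//////AAAAAAAAAD/////4AAAAAAAAAD/////gAAAAAAAAAD////+AAAAAAAAAAH////4AAAAAAAAAAH////wAAAAAAAAAAH+B//gAAAAAAAAAAH8Af8AAAAAAAAAAAHwAAAAAAAAAAAAAAHAAAAAAAAAAAAAAAEAAAAAAAAAAAAAAAMAAAAAAAAAAAAAAAMAAAAAAAAAAAAAAAOAAAAAAAAAAAAAAAOAAAAAAAAAAAAAAAPAAAAAAAAAAAAAAAfAAAAAAAAAAAAAAAfwAAAAAAAAAAAAAAf8AAAAAAAAAAAAAA//wAAAAAAAAAAAAA//4AAAAAAAAAAAAA//8AAAAAAAAAAAAAP/8AAAAAAAAAAAAAH/8AAAAAAAAAAAAAD/4AAAAAAAAAAAAAD/wAAAAAAAAAAAAAD/gAAAAAAAAAAAAAD/AAAAAAAAAAAAAAD+AAAAAAAAAAAAAAD+AAAAAAAAAAAAAAD+AAAAAAAAAAAAAAH+AAAAAAAAAAAAAAH+AAAAAAAAAAAAAAP+AAAAAAAAAAAAAA/8AAAAAAAAAAAAAD/8AAAAAAAAAAAAAD/8AAAAAAAAAAAAAH/8AAAAAAAAAAAAAP/4AAAAAAAAAAAAA="/>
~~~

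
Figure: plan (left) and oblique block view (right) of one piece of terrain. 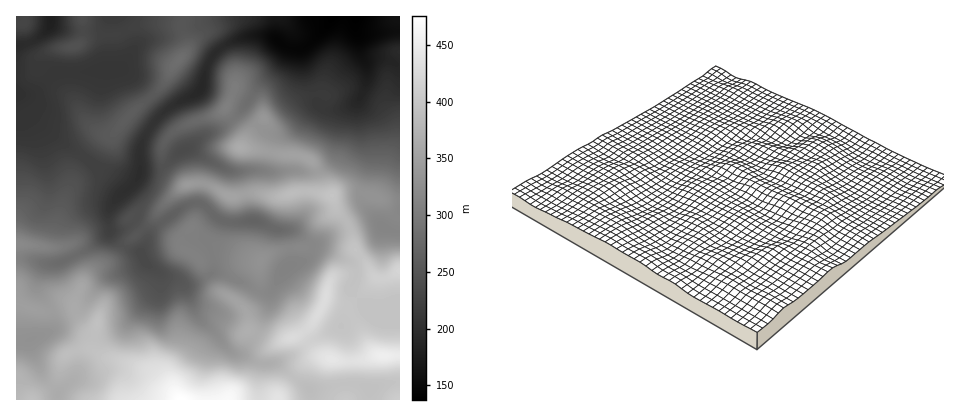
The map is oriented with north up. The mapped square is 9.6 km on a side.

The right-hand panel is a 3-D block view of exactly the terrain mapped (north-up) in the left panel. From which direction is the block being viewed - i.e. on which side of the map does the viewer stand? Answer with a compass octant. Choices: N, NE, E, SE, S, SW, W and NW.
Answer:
SE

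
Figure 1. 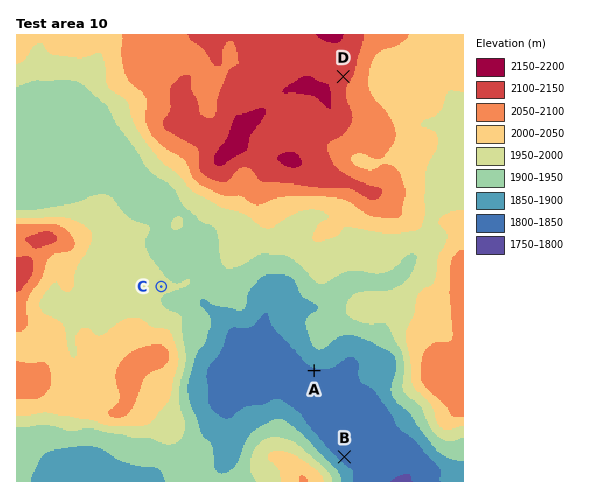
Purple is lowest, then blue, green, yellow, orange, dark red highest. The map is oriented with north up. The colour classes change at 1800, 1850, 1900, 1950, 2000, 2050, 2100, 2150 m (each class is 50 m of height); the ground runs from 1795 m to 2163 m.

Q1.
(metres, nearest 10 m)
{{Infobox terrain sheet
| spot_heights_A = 1840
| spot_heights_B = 1830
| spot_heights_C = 1960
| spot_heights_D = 2120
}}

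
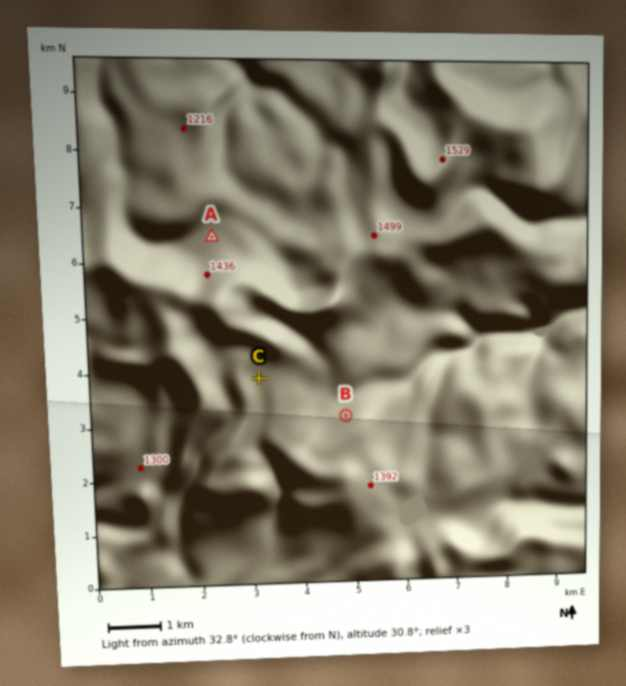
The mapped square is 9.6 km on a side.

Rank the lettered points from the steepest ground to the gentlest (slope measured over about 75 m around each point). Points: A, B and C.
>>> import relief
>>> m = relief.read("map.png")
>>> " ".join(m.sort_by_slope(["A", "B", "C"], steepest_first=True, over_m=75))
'B A C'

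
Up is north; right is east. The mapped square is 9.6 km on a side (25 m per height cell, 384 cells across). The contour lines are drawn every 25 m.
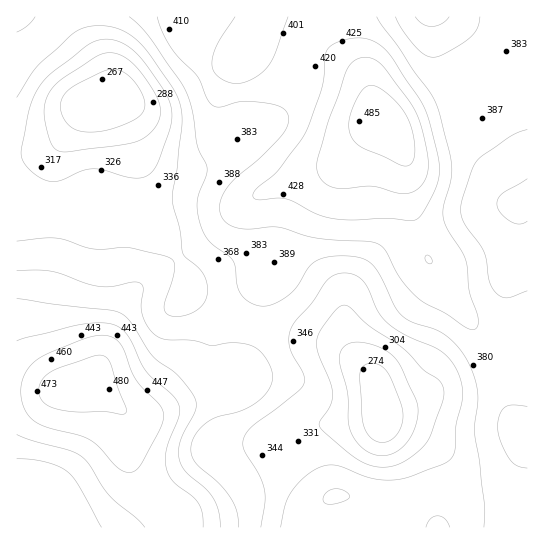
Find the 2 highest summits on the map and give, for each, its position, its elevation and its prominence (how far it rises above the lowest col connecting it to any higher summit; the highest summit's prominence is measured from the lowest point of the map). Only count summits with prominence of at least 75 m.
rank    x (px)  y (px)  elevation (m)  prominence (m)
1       387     125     498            245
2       70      387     489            119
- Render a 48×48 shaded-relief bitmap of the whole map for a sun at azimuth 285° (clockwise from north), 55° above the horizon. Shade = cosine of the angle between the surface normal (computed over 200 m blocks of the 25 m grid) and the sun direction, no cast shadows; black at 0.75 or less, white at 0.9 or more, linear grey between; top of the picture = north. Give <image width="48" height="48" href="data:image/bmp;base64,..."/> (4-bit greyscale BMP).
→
<image width="48" height="48" href="data:image/bmp;base64,Qk32BAAAAAAAAHYAAAAoAAAAMAAAADAAAAABAAQAAAAAAIAEAAATCwAAEwsAABAAAAAAAAAAAAAAABEREQAiIiIAMzMzAERERABVVVUAZmZmAHd3dwCIiIgAmZmZAKqqqgC7u7sAzMzMAN3d3QDu7u4A////AHd3iIiIiIiGUzMzRomHZmZ3dlVniZmId3d3iJmIiIh2UzM0RomYdmZ3dlVneJmId3d3iJmYh3d2VDNFVnmZh2Z3dmZneImYd3d3iZmYd2ZlVDRWZniamHZ3d3d3eImYd2d3iZmYdlVUREVmZniZmHZniIiIiJmYd2Z3iJmYdUQzNFZnZmeJmHZniZmYiZqYd2Z3eJmYZUIhNGd2ZmeIh2VWiqqZmaqYd3d3d4iHZTIAJGd2Zmd3dlRGi7upmqqYd3d3d3iHZTIAE1ZlVWZ3dkM1i8uqqqqYd4h3d3d3ZUIAAkVVRVZmZUI1i8y6q7qoh5mHdmd3ZlMhE0VUREVWZDIkiru6u7uph6qHdmZmZVQzNFZUM0RVVCEkiruqu7uod7qYdmZmVURERXd1QzRVQyElirqZq7uYd7uph2ZlREVVVniGVERVQyI2irmIq7qHd7upiHZUM0VVVomHVEVUQyNGmqmIm7mHZqqpmYdjIjVmZniHZUVUMzRWiqmImql2Z5mZmZhjETZ3Z3iHZVREREVniZiImph2d4iZmZh0ETZ3d3d3ZURERFZniIh4mYdmd3iImZh1IkZ4iHd3dlRERVd4iId4iHZniHd4iIh1QzV4mIh3dlRERWeJmYd3h2VXiHd3d3d2VDRnmZiHdlRERGiaqZh3d2VXiXd3d3d3ZUNGiZmIdmVDNGiaqpiHZlRXiXd3d3d4dlRFiZmYd2VDNGeaqph3ZURWeId3d3d4h2VFeZmYh2VERFeKqph2VDNGd4h3d3d4h3ZmeJiIh3ZURVaJqph2VDNFZ4h3d3d3d3d3iIiIh3ZlVVZ4mZh2VERFZ4h3d3d3d3eJmYd3d3dmZmZniYh1RERWZ3d3d3d3dmeJqYh2Znd3ZmZmeIdlREVWd3d3d3d3dmeJqph2Zmd3d2ZmZ3ZUNEVmd3d3d3d3dneaqqmHZmd3d2ZmZmVDM0Vmd3d3d3d3d3iaqqqYdmd4d2ZmZmQyI0Vmd2Z3iHd3d4mqqqqph3eIh2Znd2QhEjRWZ2Z3iId3eImqmaqqmIiIh3Znd2QgEjRWZmZniYd3eJqqmZmqqpmZiHdnd2QQEkVVVlVniYh3eJq6mIiZqqqpmId3d2MQE1VVVVVWeIiIiJu7qHd4mqqqmYh3d1IAJFZmVURFZ4iZmavMuXZ3iaq7qpmIdkEANWZmZjM0VniZmavduXZmeJq7u6mYdTABRnZmZjIjRWeJmrzdynZmd4mru7qYdSACRndmZiESNWd4mrzdyoZmZ3iau7qYZCETV3d2ZhERNFZ3mrzMuYd3d3eJq7qYYyI0Z4h3diERI0VnmrzLqHd3iIeIq7qXUyJFeIh3dzMhEjRXmry6l2Z4iIiImrqWQiNWeIh3d1QyIiNXmrupdlZ4iZiIiqqGQiRniIh3d2VUMiNXmrupdUVniZmIiZmGQjRoiIh3d2ZVQzRXiquoZURXiZmYiIh2QzV4mYh3d1VVVUVniaqoZURGeJmYd3d1Q0V4mZh3d1VVZmZniZqYdURFaJmYd3dlQ0V4mpiHdw=="/>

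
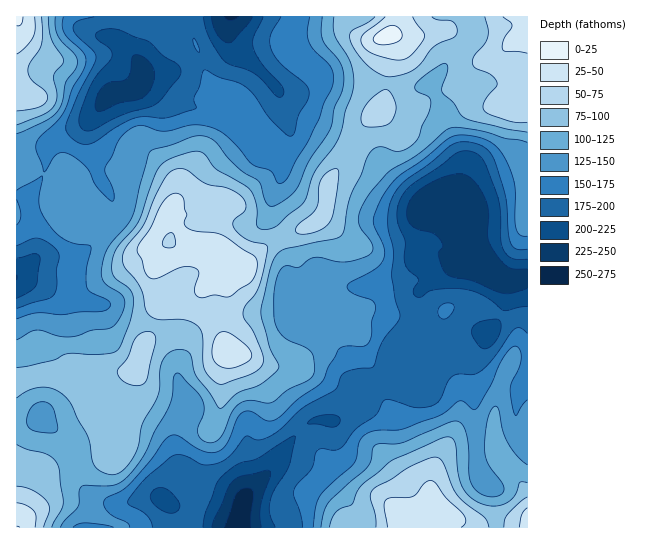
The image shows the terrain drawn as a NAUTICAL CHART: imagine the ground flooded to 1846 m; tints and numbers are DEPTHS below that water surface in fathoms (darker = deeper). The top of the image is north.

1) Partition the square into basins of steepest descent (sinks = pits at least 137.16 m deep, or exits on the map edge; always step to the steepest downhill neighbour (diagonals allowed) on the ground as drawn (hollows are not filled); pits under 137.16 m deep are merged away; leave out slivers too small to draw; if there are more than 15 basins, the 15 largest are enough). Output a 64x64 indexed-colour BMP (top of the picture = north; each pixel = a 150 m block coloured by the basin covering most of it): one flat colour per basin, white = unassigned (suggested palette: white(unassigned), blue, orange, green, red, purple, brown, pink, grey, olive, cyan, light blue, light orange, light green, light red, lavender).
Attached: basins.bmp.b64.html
<image width="64" height="64" href="data:image/bmp;base64,Qk12CAAAAAAAAHYAAAAoAAAAQAAAAEAAAAABAAQAAAAAAAAIAAATCwAAEwsAABAAAAAAAAAA////ALR3HwAOf/8ALKAsACgn1gC9Z5QAS1aMAMJ34wB/f38AIr28AM++FwDox64AeLv/AIrfmACWmP8A1bDFABEREREREREREREREREREREREREREREREREREREREREREREREREREREREREREREREREREREREREREREREREREREREREREREREREREREREREREREREREREREREREREREREREREREREREREREREREREREREREREREREREREREREREREREREREREREREREREREREREREREREREREREREREREREREREREREREREREREREREREREREREREREREREREREREREREREREREREREREREREREREREREREREREREREREREREREREREREREREREREREREREREREREREREREREREREREREREREREREREREREREREREREREREREREREREREREREREREREREREREREREREREREREREREREREREREREREREREREREREREREREREREREREREREREREREREREREREREREREREREREREREREREREREREREREREREREREREREREREREREREREREREREREREREREREREREREREREREREREREREREREREREREREREREREREREREREREREREREREREREREREREREREREREREREREREREREREREREREREREREREREREREREREREREREREREREREREREREREREREREREREREREREREREzERERERERERERERERERERERERERERERERERERERERMzMxERERERERERERERERERERERERERERERERETERETMzMzMRERERERERERERERERERERERERERERERERMzMzMzMzMxEREREREREREREREREREREREREREREREREzMzMzMzMzMRERERERERERERERERERERERERERERERETMzMzMzMzMxERERERERERERERERERERERERERERERERMzMzMzMzMzMREREREREREREREREREREREREREREREREzMzMzMzMzMxERERERERERERERERERERERERERERERETMzMzMzMzMzMRERERERERERERERERERERERERERERERMzMzMzMzMzMzEREREREREREREREREREREREREREREREzMzMzMzMzMzMRERERERERERERERERERERERERERERETMzMzMzMzMzMxERERERERERERERERERERERERERERERMzMzMzMzMzMxEREREREREREREREREREREREREREREREzMzMzMzMzMzERERERERERERERERERERERERERERERETMzMzMzMzMzMRERERERERERERERERERERERERERERERMzMzMzMzMzMxEREREREREREREREREREREREREREREREzMzMzMzMzMzERERERERERERERERERERERERERERERETMzMzMzMzMzMRERERESIRERERERERERERERERERERERMzMzMzMzMzMxERERESIiEREREREREREREREREREREREzMzMzMzMyIhERERIiIiIiERERERERERERERERERERETMzMzMzMyIiIRESIiIiIiIiERERERERERERERERERERMzMzMzMiIiIiESIiIiIiIiIiEREREREREREREREREREzMzMzMiIiIiIiIiIiIiIiIiIiERERERERERERERERETMzMzMyIiIiIiIiIiIiIiIiIiIRERERERERERERERERMzMzMyIiIiIiIiIiIiIiIiIiIiEREREREREREREREREzMzMyIiIiIiIiIiIiIiIiIiIiIRERERERERERERERETMzMzIiIiIiIiIiIiIiIiIiIiIhERERERERERERERERMzMyIiIiIiIiIiIiIiIiIiIiIiEREREREREREREREREzMiIiIiIiIiIiIiIiIiIiIiIiIhERERERERERERERETIiIiIiIiIiIiIiIiIiIiIiIiIiIRERERERERERERERIiIiIiIiIiIiIiIiIiIiIiIiIiIhEREREREREREREREiIiIiIiIiIiIiIiIiIiIiIiIiIiIRERERERERERERESIiIiIiIiIiIiIiIiIiIiIiIiIiIhERERERERERERERIiIiIiIiIiIiIiIiIiIiIiIiIiIiIREREREREREREREiIiIiIiIiIiIiIiIiIiIiIiIiIiIiERERERERERERESIiIiIiIiIiIiIiIiIiIiIiIiIiIiIhERERERERERERIiIiIiIiIiIiIiIiIiIiIiIiIiIiIiIREREREREREREiIiIiIiIiIiIiIiIiIiIiIiIiIiIiIhERERERERERESIiIiIiIiIiIiIiIiIiIiIiIiIiIiIiERERERERERERIiIiIiIiIiIiIiIiIiIiIiIiIiIiIiIREREREREREREiIiIiIiIiIiIiIiIiIiIiIiIiIiIiIhERERERERERESIiIiIiIiIiIiIiIiIiIiIiIiIiIiIiIRERERERERERIiIiIiIiIiIiIiIiIiIiIiIiIiIiIiIhEREREREREREiIiIiIiIiIiIiIiIiIiIiIiIiIiIiIiERERERERERESIiIiIiIiIiIiIiIiIiIiIiIiIiIiIiIRERERERERERIiIiIiIiIiIiIiIiIiIiIiIiIiIiIiIhEREREREREREiIiIiIiIiIiIiIiIiIiIiIiIiIiIiIiERERERERERESIiIiIiIiIiIiIiIiIiIiIiIiIiIiIiIRERERERERER"/>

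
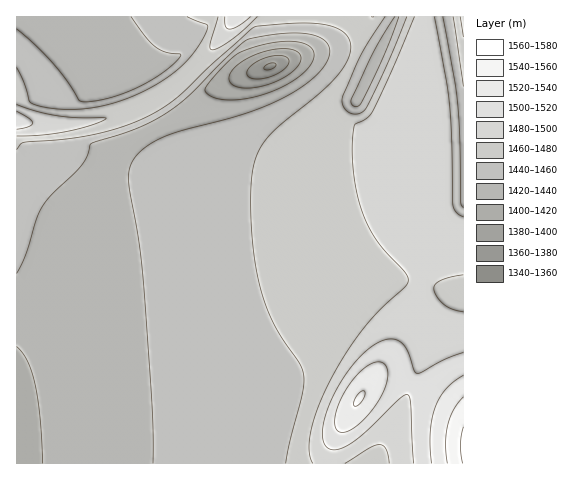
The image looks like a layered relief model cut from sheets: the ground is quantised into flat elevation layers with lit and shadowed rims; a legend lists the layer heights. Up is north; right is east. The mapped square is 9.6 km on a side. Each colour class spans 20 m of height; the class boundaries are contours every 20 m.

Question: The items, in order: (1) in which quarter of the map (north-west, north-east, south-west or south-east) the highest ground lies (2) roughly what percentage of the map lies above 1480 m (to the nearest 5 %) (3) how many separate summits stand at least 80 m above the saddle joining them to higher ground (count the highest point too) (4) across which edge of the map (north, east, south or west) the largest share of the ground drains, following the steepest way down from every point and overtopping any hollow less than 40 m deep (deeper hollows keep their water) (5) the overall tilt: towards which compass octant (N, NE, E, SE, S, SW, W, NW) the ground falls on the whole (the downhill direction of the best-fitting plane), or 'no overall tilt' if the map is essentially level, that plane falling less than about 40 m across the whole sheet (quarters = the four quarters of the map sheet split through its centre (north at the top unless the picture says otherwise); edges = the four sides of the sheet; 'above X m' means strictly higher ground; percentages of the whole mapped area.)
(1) Look to the south-east quarter for the highest ground.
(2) Roughly 20 % of the ground is higher than 1480 m.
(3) There is 1 summit with 80 m or more of prominence.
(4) Drainage is mainly to the west: more ground falls towards that edge than towards any other.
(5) The general tilt is down to the west (the land rises towards the east).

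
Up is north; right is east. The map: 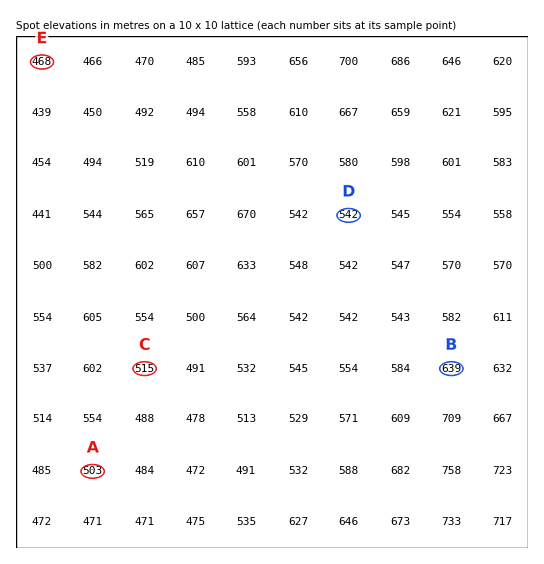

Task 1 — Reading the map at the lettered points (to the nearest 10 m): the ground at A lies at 500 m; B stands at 640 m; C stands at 520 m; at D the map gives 540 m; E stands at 470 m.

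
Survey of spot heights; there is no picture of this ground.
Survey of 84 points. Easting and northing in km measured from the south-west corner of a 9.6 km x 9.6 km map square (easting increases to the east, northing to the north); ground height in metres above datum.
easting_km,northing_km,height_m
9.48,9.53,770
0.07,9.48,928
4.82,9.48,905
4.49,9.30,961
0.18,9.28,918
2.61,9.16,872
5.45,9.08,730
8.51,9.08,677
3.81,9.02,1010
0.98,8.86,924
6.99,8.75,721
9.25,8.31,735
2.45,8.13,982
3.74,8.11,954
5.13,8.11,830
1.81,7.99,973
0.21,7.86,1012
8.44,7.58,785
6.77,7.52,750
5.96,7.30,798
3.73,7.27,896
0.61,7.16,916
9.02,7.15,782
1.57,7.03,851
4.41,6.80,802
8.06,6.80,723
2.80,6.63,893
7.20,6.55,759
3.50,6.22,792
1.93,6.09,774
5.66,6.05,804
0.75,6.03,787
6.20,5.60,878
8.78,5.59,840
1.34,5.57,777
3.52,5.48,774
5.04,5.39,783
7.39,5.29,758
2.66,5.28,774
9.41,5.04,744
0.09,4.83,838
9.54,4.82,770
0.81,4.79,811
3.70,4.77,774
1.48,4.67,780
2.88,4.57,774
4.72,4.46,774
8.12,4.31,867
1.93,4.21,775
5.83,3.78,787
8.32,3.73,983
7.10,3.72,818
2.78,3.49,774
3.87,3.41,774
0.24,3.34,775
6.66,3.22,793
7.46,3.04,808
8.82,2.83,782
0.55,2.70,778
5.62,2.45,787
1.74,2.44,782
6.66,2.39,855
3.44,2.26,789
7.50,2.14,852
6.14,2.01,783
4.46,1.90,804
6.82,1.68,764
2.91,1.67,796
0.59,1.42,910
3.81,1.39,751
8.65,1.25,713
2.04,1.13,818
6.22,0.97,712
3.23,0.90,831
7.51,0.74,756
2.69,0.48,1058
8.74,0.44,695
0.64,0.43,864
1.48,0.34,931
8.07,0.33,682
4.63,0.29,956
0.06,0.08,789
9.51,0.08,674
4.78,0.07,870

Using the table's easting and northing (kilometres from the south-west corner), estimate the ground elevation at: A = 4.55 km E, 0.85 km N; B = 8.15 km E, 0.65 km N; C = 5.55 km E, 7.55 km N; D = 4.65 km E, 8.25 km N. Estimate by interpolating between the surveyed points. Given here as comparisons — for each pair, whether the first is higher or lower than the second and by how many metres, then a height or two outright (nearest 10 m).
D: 220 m higher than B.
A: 210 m higher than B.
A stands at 900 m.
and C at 810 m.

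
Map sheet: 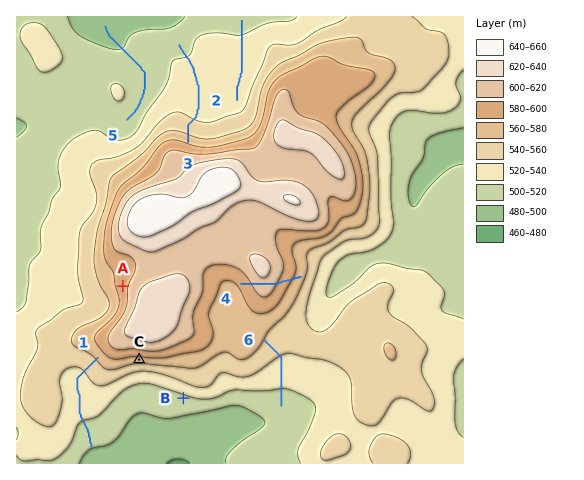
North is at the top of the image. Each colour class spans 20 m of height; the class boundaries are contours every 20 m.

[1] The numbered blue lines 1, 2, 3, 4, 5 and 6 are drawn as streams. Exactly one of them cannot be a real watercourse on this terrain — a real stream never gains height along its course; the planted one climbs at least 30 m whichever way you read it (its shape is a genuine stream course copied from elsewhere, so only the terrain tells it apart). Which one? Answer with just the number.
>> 4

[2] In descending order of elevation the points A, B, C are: A C B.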